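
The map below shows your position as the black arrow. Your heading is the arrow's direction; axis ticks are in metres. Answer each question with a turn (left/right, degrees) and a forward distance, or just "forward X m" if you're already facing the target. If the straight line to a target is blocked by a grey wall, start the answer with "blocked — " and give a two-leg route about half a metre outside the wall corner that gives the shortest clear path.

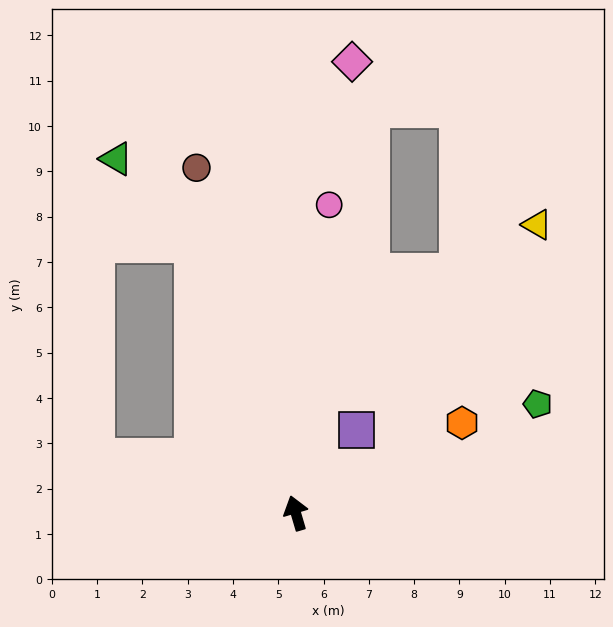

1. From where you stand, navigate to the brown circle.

forward 7.9 m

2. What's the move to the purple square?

turn right 53°, forward 2.3 m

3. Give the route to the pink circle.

turn right 23°, forward 6.8 m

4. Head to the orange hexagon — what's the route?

turn right 78°, forward 4.2 m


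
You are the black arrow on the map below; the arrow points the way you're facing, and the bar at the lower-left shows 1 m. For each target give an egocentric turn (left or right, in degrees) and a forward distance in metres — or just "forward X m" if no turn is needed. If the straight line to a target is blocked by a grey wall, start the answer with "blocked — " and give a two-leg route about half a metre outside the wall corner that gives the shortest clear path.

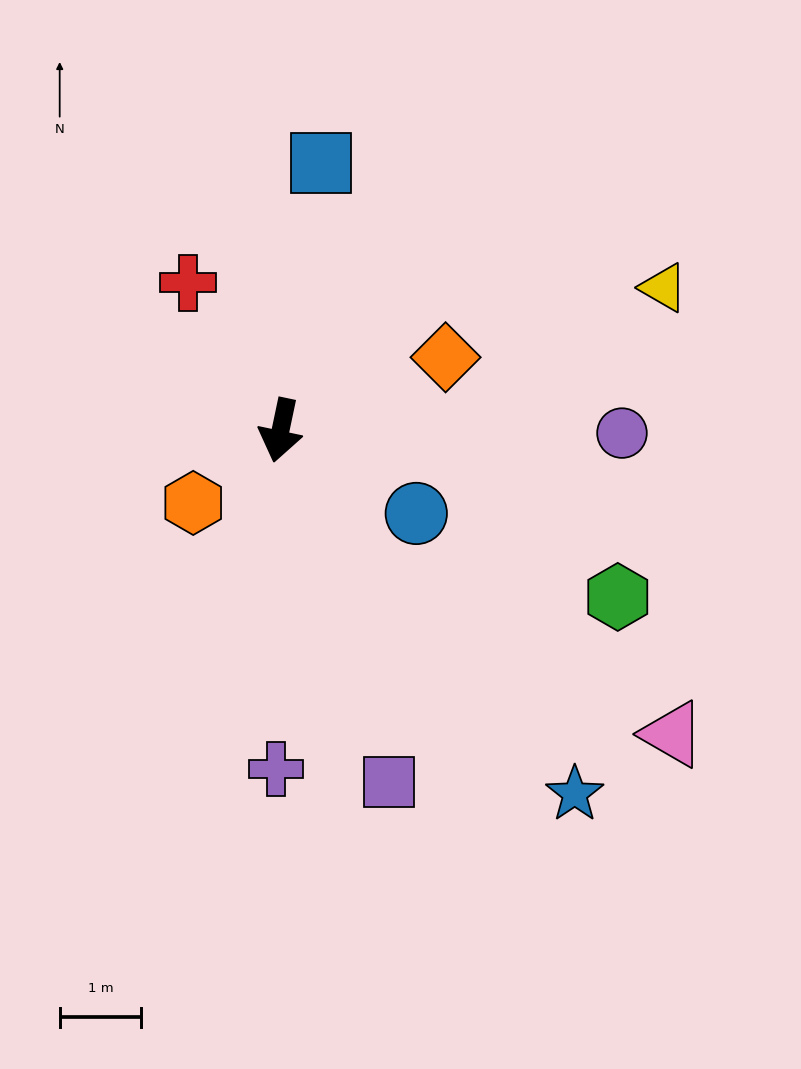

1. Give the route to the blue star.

turn left 51°, forward 5.7 m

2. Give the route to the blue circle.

turn left 70°, forward 1.9 m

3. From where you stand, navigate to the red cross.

turn right 136°, forward 2.1 m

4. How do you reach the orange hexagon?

turn right 38°, forward 1.4 m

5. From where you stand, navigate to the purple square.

turn left 29°, forward 4.5 m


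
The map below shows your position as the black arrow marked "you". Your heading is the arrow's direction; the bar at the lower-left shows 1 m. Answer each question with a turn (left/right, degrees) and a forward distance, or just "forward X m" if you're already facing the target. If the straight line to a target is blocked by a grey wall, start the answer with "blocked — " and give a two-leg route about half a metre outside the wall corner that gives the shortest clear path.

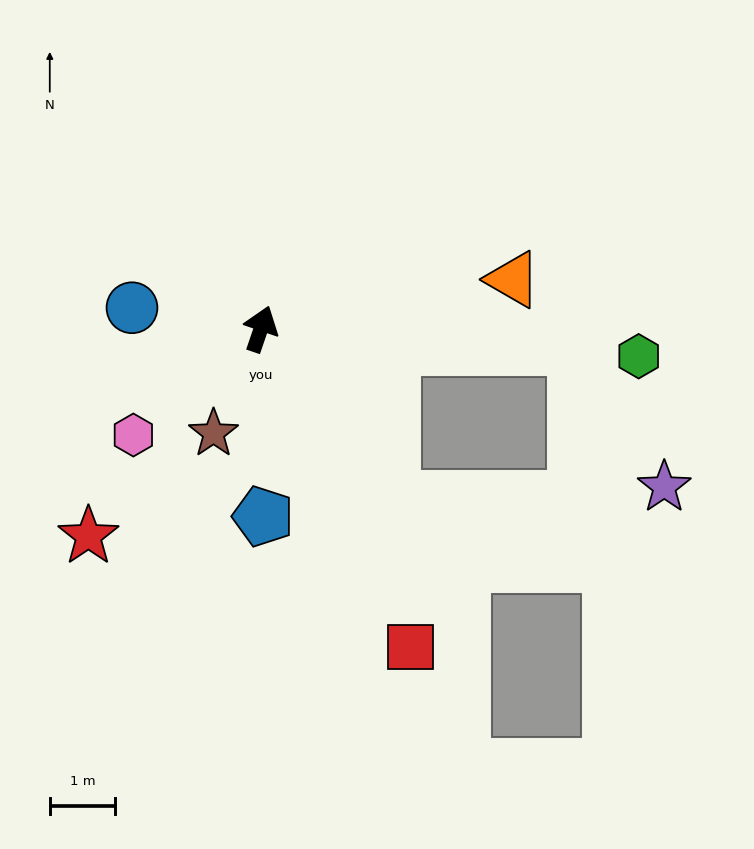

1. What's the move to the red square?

turn right 136°, forward 5.4 m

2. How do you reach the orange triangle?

turn right 60°, forward 3.9 m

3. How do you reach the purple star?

blocked — turn right 75°, forward 4.8 m, then turn right 53°, forward 2.5 m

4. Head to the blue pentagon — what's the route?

turn right 160°, forward 2.9 m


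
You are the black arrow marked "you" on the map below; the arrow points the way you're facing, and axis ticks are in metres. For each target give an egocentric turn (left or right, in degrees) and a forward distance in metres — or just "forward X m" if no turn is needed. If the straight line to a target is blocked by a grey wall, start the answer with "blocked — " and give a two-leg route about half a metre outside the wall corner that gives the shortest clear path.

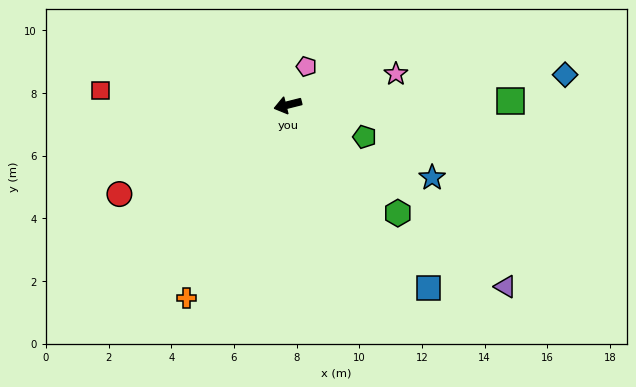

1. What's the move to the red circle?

turn left 14°, forward 6.1 m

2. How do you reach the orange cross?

turn left 48°, forward 7.0 m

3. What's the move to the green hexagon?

turn left 121°, forward 4.9 m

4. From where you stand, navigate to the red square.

turn right 19°, forward 6.0 m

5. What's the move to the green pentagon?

turn left 143°, forward 2.7 m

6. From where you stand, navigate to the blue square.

turn left 113°, forward 7.4 m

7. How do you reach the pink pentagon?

turn right 130°, forward 1.4 m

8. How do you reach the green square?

turn left 167°, forward 7.1 m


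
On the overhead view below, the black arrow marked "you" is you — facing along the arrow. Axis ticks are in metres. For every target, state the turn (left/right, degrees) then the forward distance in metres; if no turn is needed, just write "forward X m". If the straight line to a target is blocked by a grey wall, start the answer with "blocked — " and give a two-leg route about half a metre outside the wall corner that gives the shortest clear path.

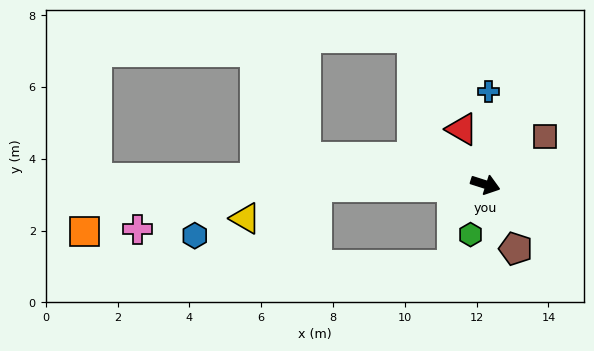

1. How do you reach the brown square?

turn left 56°, forward 2.1 m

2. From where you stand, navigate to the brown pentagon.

turn right 47°, forward 2.0 m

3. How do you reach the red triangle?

turn left 131°, forward 1.7 m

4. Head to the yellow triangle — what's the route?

blocked — turn right 162°, forward 4.7 m, then turn left 24°, forward 2.2 m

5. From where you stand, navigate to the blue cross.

turn left 106°, forward 2.6 m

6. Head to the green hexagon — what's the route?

turn right 89°, forward 1.5 m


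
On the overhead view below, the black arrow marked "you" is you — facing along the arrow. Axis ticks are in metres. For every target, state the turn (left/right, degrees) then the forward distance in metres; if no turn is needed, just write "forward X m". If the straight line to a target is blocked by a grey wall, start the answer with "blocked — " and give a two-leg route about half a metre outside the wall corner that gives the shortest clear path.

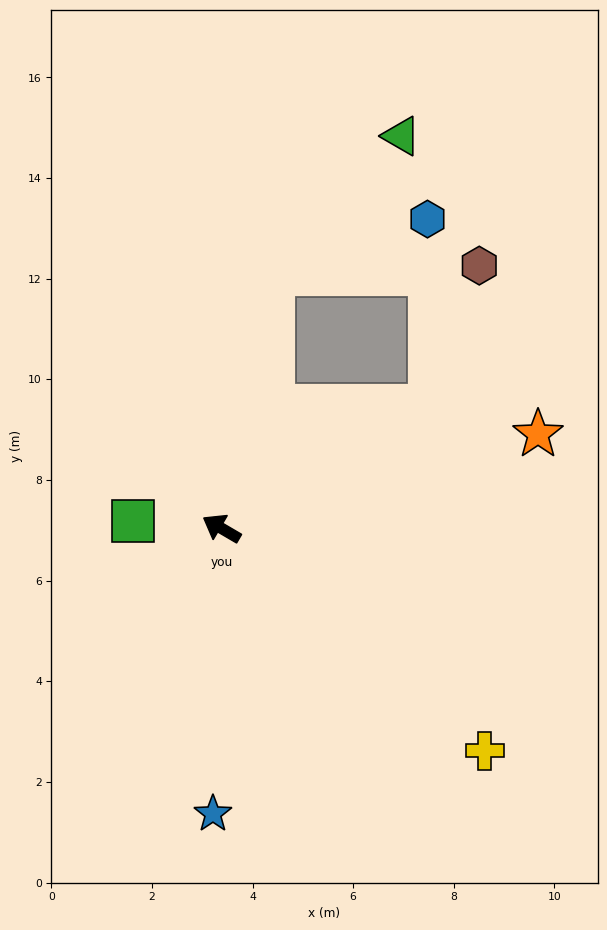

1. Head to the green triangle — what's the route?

blocked — turn right 71°, forward 5.2 m, then turn right 31°, forward 3.7 m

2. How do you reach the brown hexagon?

blocked — turn right 119°, forward 4.8 m, then turn left 40°, forward 3.0 m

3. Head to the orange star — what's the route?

turn right 133°, forward 6.6 m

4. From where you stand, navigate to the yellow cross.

turn left 170°, forward 6.9 m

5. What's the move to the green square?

turn left 26°, forward 1.8 m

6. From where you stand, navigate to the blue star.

turn left 119°, forward 5.7 m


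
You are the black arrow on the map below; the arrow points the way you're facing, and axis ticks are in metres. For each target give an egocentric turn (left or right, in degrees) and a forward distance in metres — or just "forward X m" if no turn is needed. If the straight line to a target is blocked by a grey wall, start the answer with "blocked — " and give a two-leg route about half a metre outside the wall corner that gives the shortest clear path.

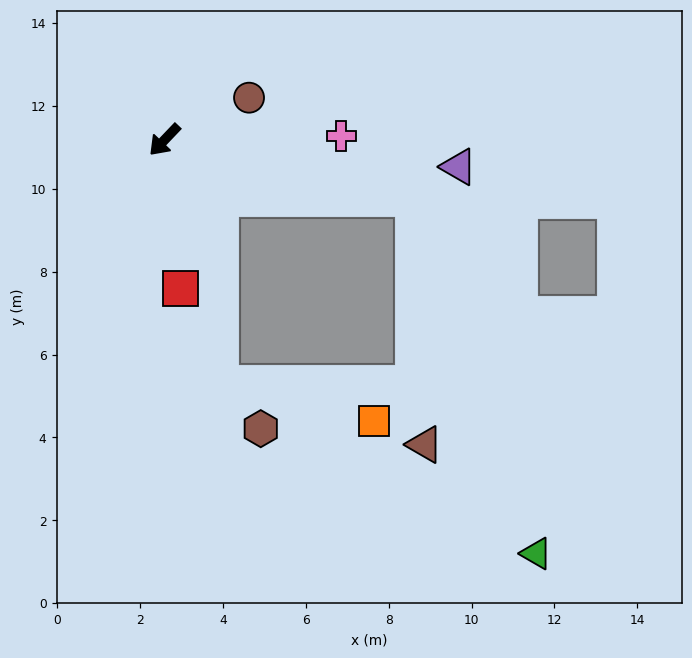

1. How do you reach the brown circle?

turn left 160°, forward 2.3 m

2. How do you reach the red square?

turn left 50°, forward 3.6 m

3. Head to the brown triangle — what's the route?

blocked — turn left 120°, forward 6.2 m, then turn right 74°, forward 5.9 m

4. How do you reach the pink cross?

turn left 135°, forward 4.3 m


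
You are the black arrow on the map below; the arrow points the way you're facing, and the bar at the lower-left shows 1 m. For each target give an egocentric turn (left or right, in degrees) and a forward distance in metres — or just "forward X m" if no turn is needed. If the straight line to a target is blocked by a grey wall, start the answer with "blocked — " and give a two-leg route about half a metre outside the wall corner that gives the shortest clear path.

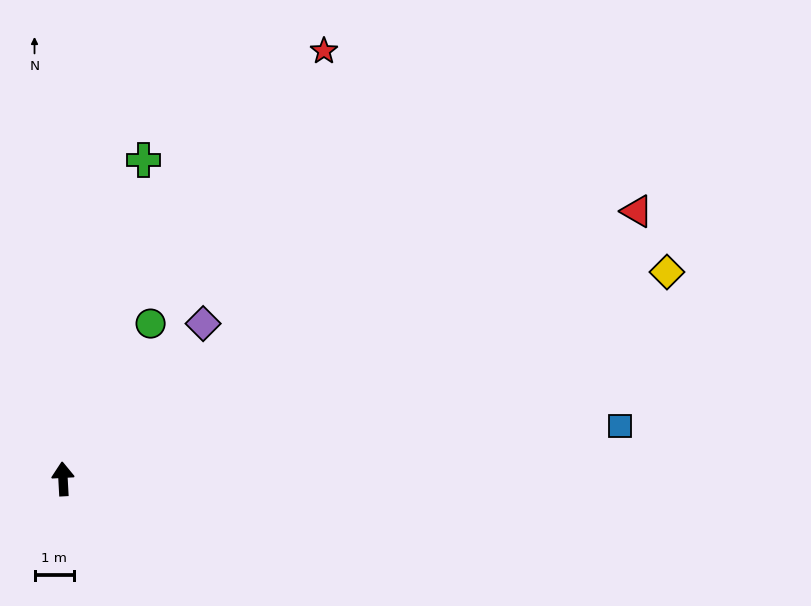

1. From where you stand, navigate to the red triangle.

turn right 68°, forward 16.0 m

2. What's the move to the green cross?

turn right 17°, forward 8.3 m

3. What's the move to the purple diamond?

turn right 45°, forward 5.3 m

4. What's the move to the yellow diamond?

turn right 74°, forward 16.1 m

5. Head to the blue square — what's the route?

turn right 88°, forward 14.2 m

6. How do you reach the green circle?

turn right 33°, forward 4.5 m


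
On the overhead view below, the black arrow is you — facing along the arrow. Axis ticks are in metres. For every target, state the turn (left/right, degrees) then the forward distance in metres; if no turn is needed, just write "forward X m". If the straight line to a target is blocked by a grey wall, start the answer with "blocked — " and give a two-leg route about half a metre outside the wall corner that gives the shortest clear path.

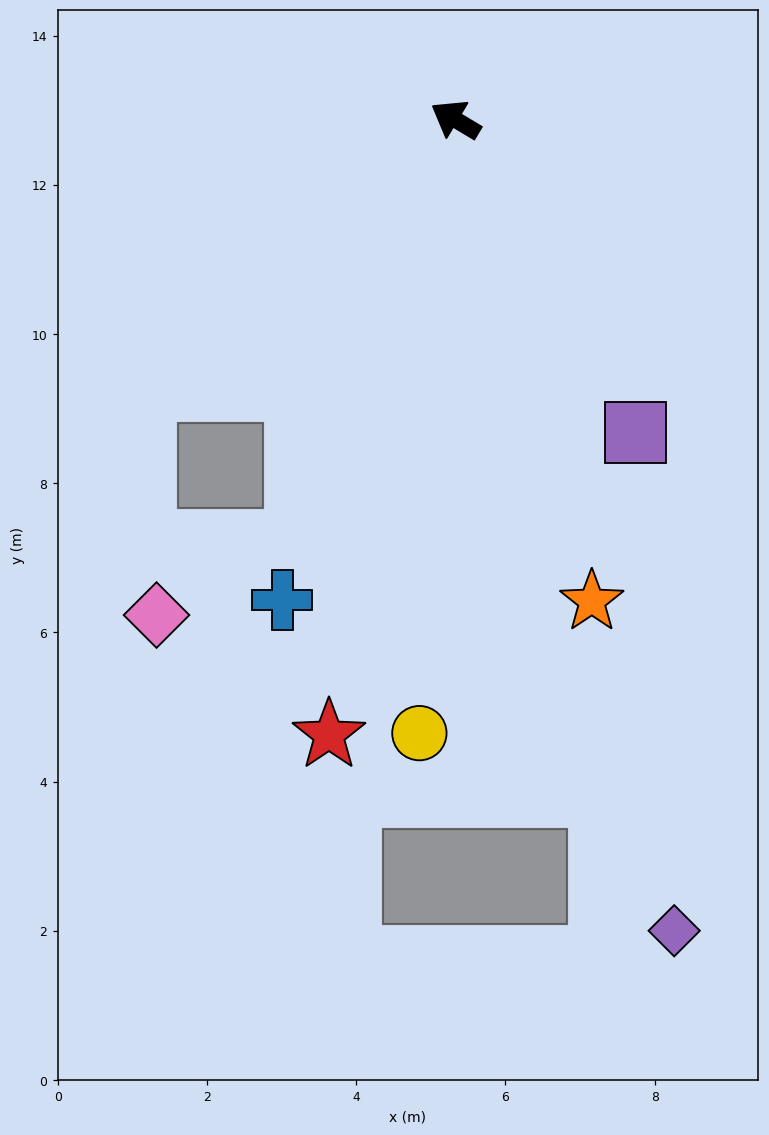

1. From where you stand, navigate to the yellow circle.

turn left 118°, forward 8.2 m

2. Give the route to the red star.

turn left 109°, forward 8.4 m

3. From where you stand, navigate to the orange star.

turn left 137°, forward 6.7 m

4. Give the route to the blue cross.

turn left 101°, forward 6.8 m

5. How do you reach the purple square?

turn left 151°, forward 4.8 m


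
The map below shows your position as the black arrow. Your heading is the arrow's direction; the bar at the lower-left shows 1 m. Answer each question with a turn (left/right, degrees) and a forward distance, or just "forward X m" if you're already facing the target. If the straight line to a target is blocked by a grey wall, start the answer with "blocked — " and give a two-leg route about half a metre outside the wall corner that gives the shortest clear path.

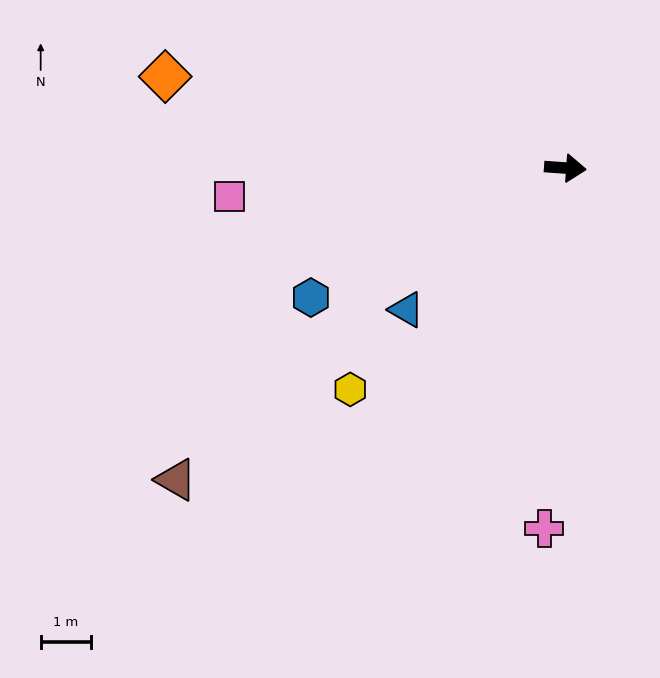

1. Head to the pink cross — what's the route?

turn right 89°, forward 7.2 m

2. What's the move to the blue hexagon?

turn right 149°, forward 5.7 m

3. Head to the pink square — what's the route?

turn right 171°, forward 6.7 m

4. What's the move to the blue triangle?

turn right 134°, forward 4.2 m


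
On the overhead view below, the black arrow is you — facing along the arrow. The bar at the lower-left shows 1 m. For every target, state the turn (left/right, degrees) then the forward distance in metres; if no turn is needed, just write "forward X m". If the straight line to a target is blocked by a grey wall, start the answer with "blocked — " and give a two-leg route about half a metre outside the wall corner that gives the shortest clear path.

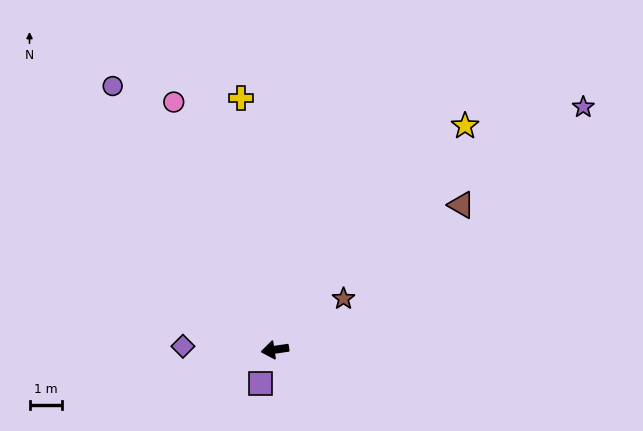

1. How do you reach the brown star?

turn right 152°, forward 2.6 m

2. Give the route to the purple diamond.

turn right 11°, forward 2.8 m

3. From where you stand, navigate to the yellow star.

turn right 139°, forward 8.9 m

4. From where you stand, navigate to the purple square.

turn left 58°, forward 1.1 m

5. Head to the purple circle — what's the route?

turn right 67°, forward 9.4 m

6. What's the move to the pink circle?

turn right 76°, forward 8.1 m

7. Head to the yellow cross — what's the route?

turn right 91°, forward 7.7 m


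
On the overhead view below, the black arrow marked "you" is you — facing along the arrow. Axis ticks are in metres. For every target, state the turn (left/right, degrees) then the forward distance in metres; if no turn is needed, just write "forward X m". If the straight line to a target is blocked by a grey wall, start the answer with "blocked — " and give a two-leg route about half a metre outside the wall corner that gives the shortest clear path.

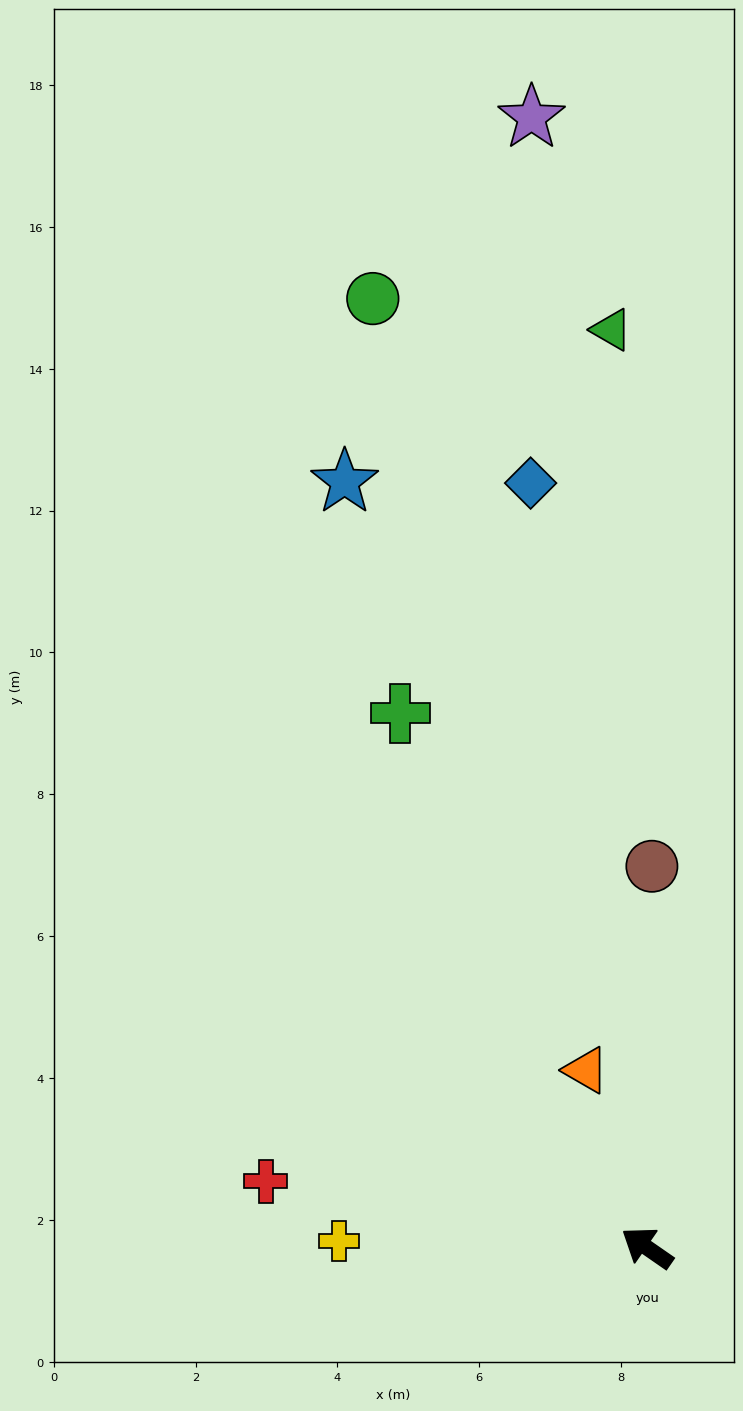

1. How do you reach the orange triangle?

turn right 36°, forward 2.6 m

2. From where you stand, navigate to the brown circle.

turn right 56°, forward 5.4 m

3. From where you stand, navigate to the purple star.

turn right 49°, forward 16.0 m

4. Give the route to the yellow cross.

turn left 33°, forward 4.3 m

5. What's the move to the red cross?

turn left 25°, forward 5.5 m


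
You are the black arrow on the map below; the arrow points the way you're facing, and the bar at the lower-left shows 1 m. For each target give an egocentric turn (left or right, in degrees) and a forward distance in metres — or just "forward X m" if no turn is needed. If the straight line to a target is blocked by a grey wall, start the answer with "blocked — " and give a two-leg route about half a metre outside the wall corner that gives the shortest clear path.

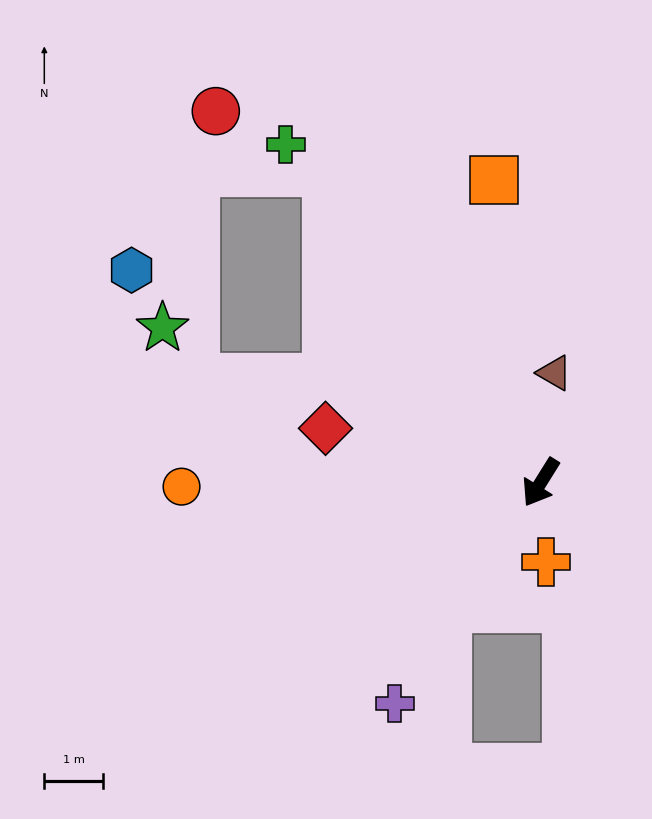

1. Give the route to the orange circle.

turn right 57°, forward 6.1 m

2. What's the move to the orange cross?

turn left 36°, forward 1.4 m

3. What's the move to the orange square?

turn right 139°, forward 5.2 m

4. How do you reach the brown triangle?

turn right 155°, forward 1.9 m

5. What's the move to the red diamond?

turn right 72°, forward 3.8 m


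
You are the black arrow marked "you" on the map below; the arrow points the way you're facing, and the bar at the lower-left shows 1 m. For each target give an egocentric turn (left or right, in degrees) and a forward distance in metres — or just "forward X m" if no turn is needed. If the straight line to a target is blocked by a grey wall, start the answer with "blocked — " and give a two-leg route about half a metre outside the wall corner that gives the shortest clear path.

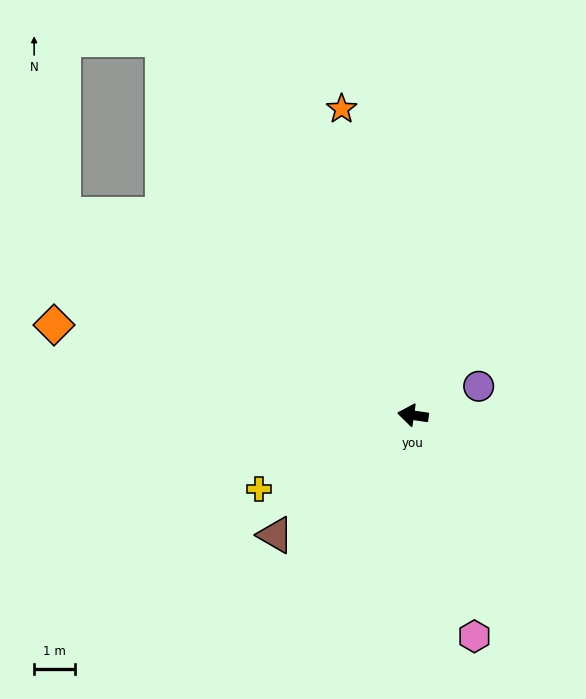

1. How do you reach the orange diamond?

turn right 6°, forward 9.0 m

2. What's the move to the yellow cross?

turn left 34°, forward 4.2 m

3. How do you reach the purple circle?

turn right 148°, forward 1.7 m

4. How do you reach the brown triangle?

turn left 49°, forward 4.4 m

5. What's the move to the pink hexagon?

turn left 114°, forward 5.6 m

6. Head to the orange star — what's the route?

turn right 69°, forward 7.7 m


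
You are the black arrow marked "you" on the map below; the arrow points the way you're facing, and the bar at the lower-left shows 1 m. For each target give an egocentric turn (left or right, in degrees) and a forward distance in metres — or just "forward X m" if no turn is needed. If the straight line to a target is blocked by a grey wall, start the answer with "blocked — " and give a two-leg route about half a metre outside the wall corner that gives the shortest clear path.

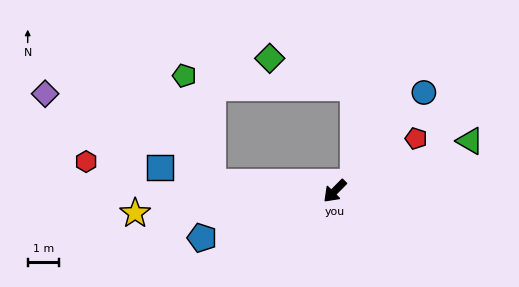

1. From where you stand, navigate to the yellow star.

turn right 39°, forward 6.4 m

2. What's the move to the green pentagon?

blocked — turn right 49°, forward 3.9 m, then turn right 71°, forward 3.5 m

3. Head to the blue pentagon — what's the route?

turn right 26°, forward 4.5 m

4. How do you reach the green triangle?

turn left 155°, forward 4.6 m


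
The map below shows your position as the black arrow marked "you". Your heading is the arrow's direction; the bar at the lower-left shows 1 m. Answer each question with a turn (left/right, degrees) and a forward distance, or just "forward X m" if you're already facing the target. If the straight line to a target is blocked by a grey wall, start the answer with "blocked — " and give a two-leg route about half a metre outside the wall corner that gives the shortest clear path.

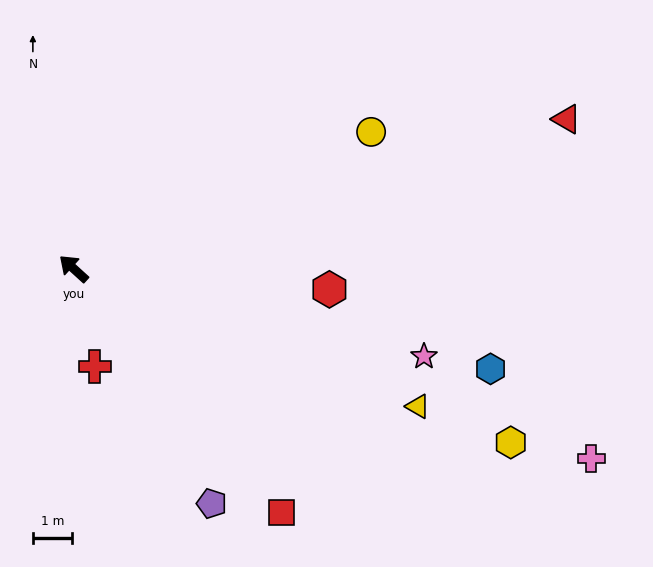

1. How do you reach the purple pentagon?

turn left 163°, forward 7.1 m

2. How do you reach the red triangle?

turn right 121°, forward 13.3 m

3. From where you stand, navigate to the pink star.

turn right 152°, forward 9.3 m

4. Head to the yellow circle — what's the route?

turn right 113°, forward 8.5 m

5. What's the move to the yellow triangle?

turn right 160°, forward 9.6 m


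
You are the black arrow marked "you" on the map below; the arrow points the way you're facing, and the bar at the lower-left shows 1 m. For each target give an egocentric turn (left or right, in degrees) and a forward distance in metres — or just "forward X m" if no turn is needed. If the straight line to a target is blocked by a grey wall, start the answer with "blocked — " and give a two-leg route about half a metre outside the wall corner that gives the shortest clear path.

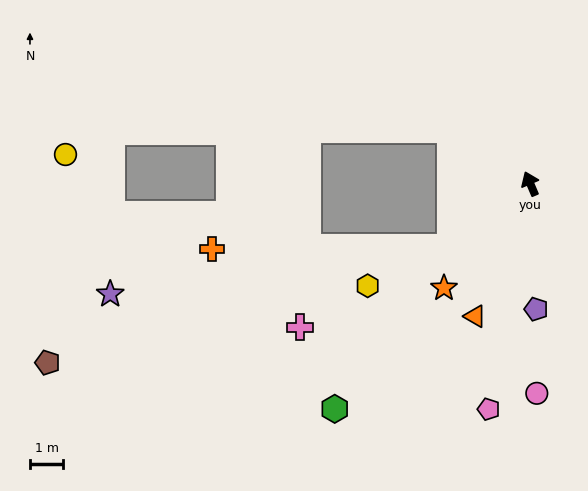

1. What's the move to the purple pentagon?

turn left 160°, forward 3.8 m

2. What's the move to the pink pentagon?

turn left 147°, forward 6.9 m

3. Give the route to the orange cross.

blocked — turn left 106°, forward 3.1 m, then turn right 39°, forward 7.2 m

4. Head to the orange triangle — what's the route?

turn left 134°, forward 4.3 m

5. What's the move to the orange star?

turn left 117°, forward 4.1 m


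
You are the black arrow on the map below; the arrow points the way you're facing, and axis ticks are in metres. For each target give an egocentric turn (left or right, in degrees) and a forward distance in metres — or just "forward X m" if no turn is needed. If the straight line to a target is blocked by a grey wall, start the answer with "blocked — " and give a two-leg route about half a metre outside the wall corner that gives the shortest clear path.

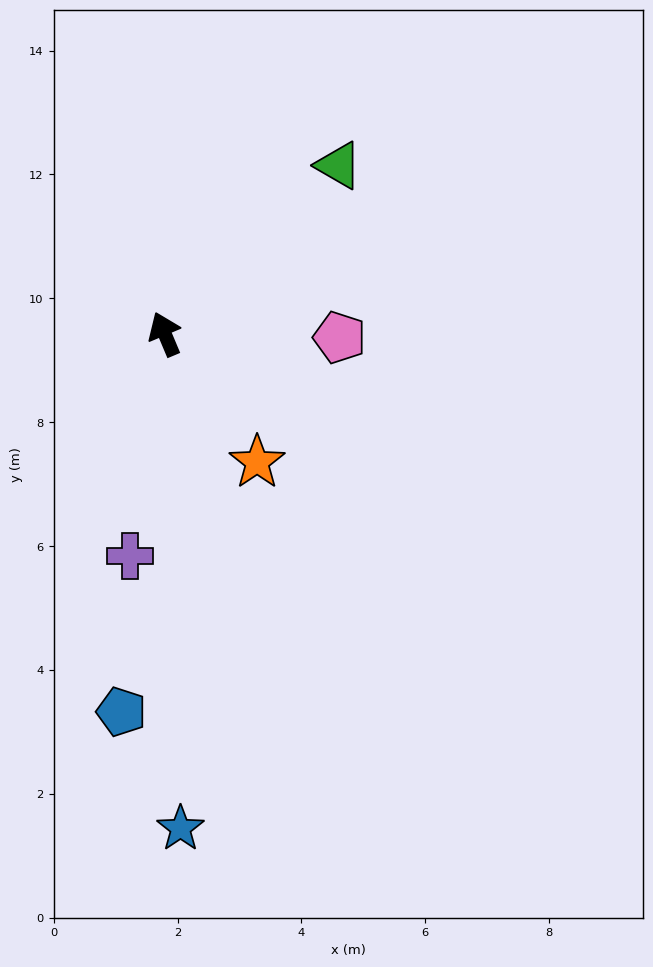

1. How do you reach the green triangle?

turn right 69°, forward 3.9 m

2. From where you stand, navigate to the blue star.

turn left 159°, forward 8.0 m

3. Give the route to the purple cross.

turn left 148°, forward 3.6 m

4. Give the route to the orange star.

turn right 167°, forward 2.6 m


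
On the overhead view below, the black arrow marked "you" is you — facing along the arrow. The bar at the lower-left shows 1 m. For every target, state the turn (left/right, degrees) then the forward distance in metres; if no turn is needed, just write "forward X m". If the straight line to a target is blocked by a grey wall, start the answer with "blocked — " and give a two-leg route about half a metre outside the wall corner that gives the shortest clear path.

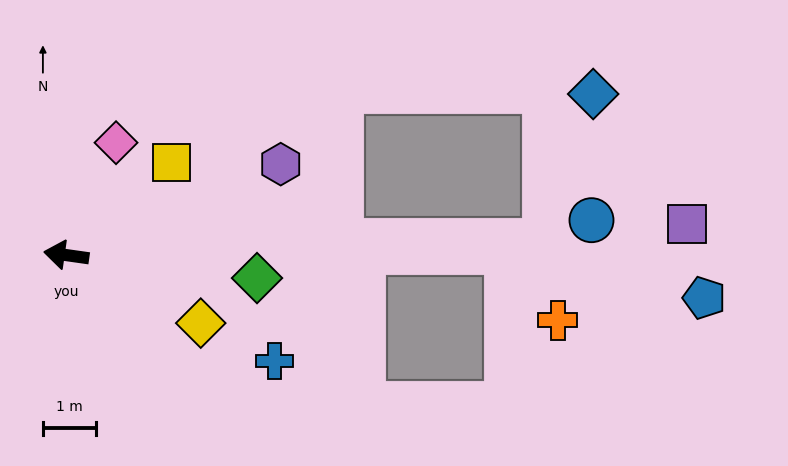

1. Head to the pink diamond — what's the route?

turn right 106°, forward 2.3 m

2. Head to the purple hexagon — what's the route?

turn right 149°, forward 4.4 m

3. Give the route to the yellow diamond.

turn left 161°, forward 2.8 m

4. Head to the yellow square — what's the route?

turn right 131°, forward 2.6 m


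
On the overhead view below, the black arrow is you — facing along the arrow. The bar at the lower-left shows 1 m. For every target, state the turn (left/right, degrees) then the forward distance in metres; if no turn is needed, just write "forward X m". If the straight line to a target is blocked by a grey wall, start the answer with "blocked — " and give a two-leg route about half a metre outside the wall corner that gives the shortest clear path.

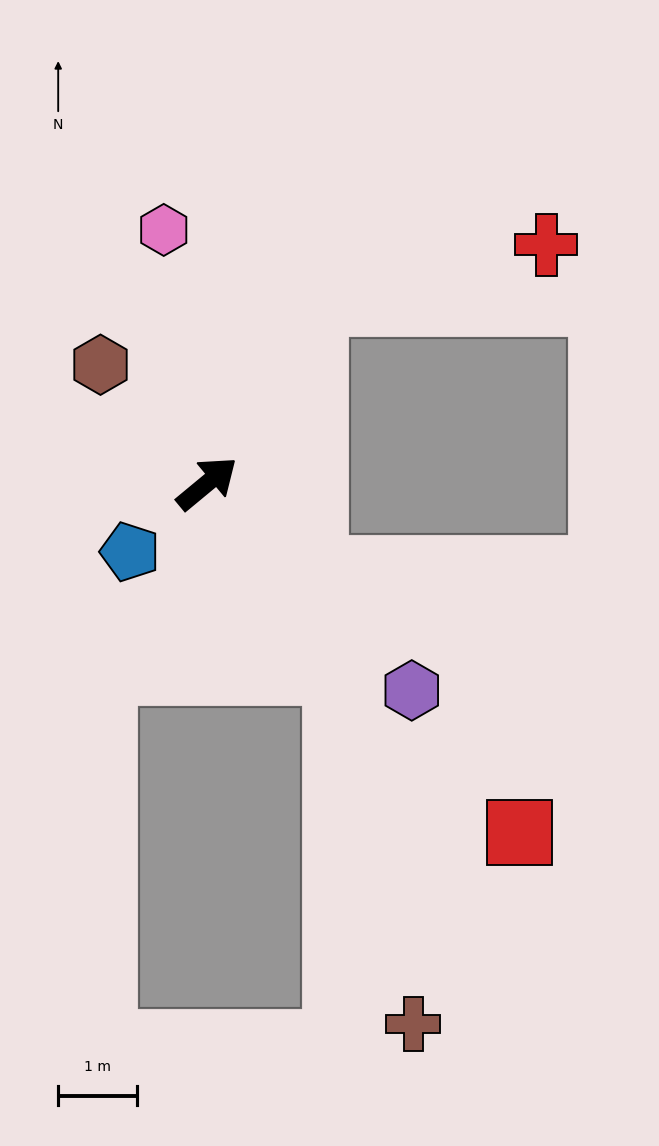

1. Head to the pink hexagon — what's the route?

turn left 60°, forward 3.3 m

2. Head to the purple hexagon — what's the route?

turn right 85°, forward 3.7 m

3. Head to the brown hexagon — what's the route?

turn left 92°, forward 2.0 m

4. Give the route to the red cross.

blocked — turn left 20°, forward 2.7 m, then turn right 46°, forward 3.0 m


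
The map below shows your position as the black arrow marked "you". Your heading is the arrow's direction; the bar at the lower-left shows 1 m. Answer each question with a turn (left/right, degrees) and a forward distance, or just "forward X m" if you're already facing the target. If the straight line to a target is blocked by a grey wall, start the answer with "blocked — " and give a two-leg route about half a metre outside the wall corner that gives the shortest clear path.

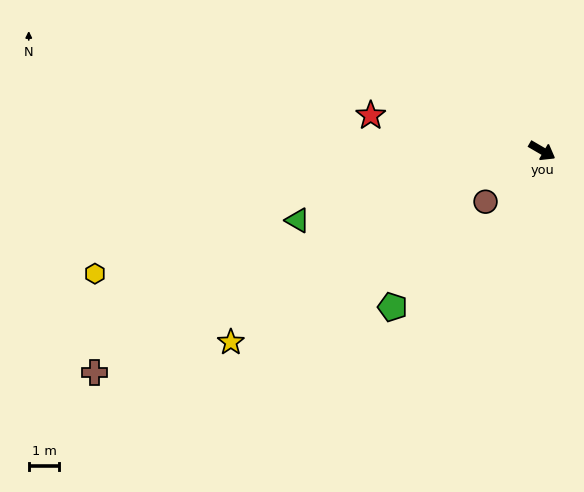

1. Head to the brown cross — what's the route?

turn right 123°, forward 16.3 m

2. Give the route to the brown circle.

turn right 108°, forward 2.5 m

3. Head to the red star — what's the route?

turn right 161°, forward 5.7 m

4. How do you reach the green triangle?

turn right 134°, forward 8.3 m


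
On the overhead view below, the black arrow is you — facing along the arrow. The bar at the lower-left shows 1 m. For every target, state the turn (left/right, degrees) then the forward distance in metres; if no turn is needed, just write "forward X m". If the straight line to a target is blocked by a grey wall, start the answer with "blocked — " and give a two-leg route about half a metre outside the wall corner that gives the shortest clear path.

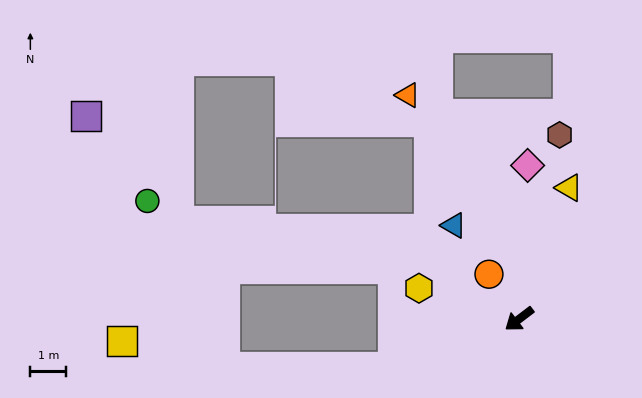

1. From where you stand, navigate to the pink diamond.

turn right 130°, forward 4.3 m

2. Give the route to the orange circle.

turn right 93°, forward 1.5 m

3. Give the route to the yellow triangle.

turn right 148°, forward 3.9 m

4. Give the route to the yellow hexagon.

turn right 54°, forward 2.9 m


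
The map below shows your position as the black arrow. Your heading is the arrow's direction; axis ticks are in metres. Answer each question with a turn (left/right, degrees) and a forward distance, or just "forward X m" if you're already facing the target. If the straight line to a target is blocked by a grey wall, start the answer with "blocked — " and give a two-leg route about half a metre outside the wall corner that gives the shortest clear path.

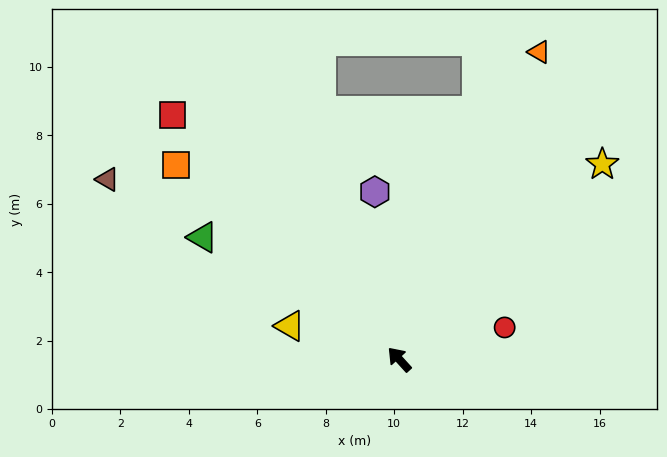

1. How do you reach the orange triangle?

turn right 67°, forward 9.9 m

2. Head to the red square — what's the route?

forward 9.7 m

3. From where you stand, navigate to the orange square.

turn left 7°, forward 8.6 m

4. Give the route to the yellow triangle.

turn left 31°, forward 3.3 m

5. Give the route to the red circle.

turn right 115°, forward 3.2 m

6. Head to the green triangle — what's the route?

turn left 16°, forward 6.8 m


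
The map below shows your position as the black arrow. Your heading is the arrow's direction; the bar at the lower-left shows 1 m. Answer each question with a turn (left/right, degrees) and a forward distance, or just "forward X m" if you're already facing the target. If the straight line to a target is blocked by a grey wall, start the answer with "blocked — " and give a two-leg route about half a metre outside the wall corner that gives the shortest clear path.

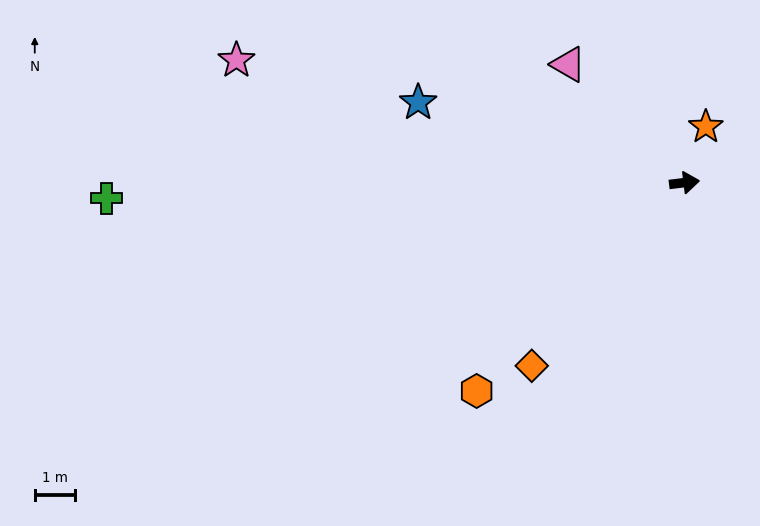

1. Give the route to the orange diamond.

turn right 137°, forward 6.0 m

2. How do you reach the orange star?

turn left 62°, forward 1.5 m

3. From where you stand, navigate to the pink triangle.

turn left 128°, forward 4.2 m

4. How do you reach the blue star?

turn left 156°, forward 7.0 m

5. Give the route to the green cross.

turn left 175°, forward 14.5 m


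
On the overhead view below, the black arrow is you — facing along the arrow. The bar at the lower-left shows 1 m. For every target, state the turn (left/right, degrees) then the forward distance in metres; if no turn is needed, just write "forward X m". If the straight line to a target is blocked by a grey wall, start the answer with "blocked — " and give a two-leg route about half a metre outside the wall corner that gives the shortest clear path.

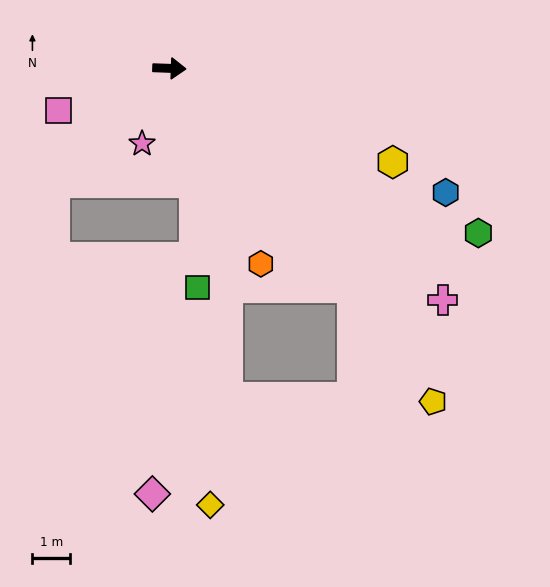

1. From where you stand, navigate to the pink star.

turn right 108°, forward 2.1 m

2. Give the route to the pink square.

turn right 157°, forward 3.1 m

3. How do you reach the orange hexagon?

turn right 63°, forward 5.7 m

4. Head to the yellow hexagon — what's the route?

turn right 21°, forward 6.4 m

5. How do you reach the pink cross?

turn right 38°, forward 9.4 m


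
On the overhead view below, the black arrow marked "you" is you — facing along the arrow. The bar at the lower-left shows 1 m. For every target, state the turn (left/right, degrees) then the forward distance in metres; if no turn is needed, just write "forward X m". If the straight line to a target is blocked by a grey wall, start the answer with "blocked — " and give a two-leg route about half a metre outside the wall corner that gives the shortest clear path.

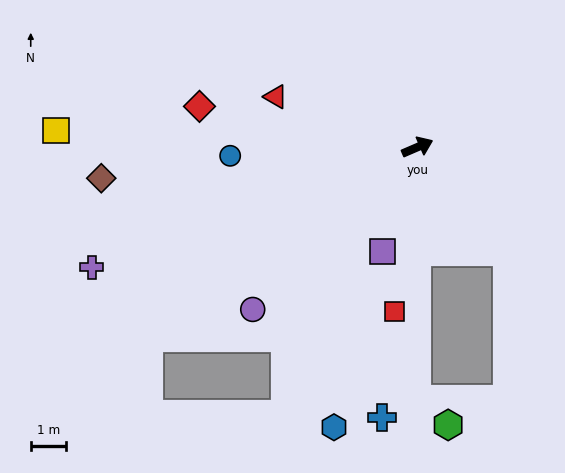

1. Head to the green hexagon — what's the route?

blocked — turn right 114°, forward 7.2 m, then turn left 53°, forward 1.1 m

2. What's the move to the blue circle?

turn left 159°, forward 5.3 m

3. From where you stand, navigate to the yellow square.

turn left 154°, forward 10.3 m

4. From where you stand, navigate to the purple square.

turn right 132°, forward 3.1 m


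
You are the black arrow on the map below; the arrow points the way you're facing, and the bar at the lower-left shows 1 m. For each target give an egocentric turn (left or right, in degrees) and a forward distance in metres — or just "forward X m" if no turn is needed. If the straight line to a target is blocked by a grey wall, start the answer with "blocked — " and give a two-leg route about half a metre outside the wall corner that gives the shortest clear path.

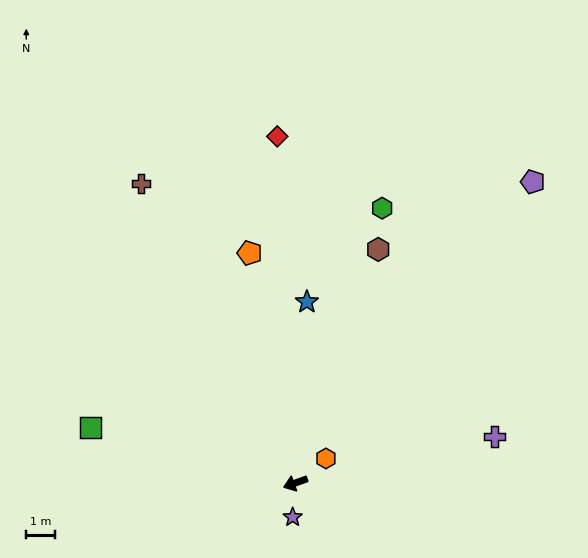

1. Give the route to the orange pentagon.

turn right 99°, forward 8.1 m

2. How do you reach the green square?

turn right 35°, forward 7.3 m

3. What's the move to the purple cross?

turn left 173°, forward 7.1 m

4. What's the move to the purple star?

turn left 66°, forward 1.2 m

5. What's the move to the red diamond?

turn right 107°, forward 12.0 m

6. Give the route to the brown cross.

turn right 83°, forward 11.6 m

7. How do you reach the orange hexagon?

turn right 161°, forward 1.4 m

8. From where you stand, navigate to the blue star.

turn right 114°, forward 6.3 m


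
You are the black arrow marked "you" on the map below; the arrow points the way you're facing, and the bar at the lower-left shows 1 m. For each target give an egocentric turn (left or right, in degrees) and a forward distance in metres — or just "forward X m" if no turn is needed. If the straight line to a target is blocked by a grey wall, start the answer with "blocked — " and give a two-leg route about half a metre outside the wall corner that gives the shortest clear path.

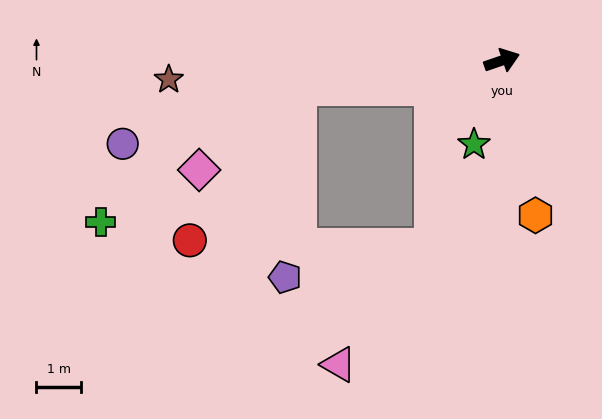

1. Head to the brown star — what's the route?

turn left 164°, forward 7.6 m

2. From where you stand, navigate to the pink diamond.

blocked — turn left 168°, forward 4.7 m, then turn left 33°, forward 2.9 m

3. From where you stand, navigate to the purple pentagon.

blocked — turn left 168°, forward 4.7 m, then turn left 79°, forward 4.3 m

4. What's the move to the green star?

turn right 127°, forward 2.0 m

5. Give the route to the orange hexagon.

turn right 97°, forward 3.6 m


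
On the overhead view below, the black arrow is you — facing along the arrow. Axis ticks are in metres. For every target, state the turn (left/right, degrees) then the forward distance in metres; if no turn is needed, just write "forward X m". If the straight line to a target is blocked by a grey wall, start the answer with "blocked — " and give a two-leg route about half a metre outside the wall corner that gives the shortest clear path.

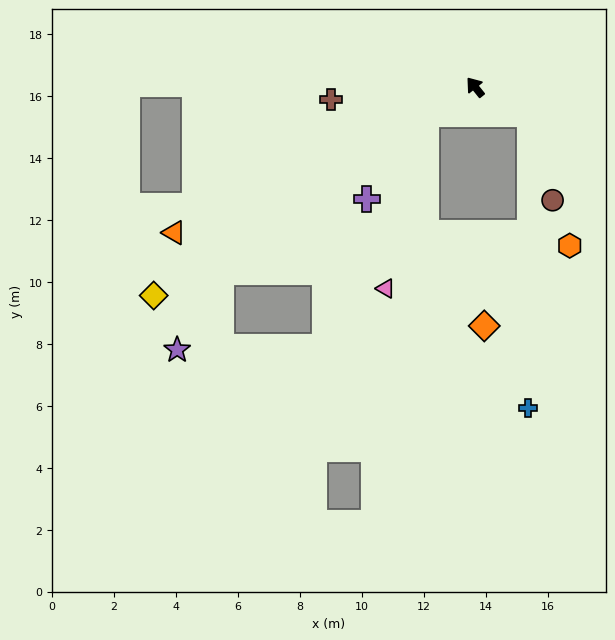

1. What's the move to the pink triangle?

blocked — turn left 80°, forward 1.8 m, then turn left 48°, forward 5.8 m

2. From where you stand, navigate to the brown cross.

turn left 56°, forward 4.7 m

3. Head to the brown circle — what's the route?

blocked — turn right 155°, forward 2.0 m, then turn right 49°, forward 2.9 m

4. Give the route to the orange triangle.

turn left 77°, forward 10.8 m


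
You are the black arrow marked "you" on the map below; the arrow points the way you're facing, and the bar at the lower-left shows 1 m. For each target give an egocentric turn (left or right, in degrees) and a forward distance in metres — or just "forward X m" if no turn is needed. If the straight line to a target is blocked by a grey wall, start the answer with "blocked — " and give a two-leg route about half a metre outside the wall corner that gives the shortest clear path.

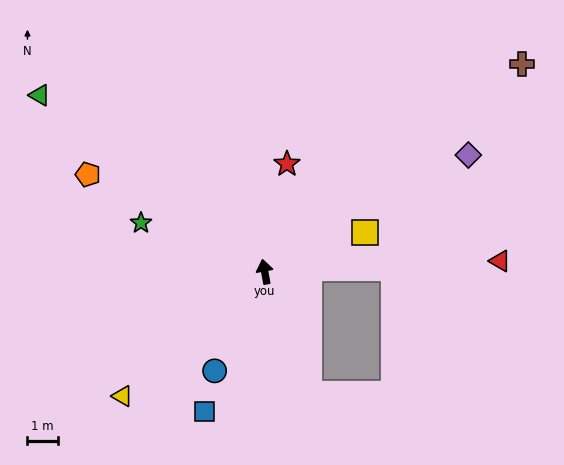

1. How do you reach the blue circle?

turn left 143°, forward 3.7 m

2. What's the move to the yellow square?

turn right 79°, forward 3.6 m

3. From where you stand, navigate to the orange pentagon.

turn left 51°, forward 6.7 m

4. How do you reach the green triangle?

turn left 42°, forward 9.4 m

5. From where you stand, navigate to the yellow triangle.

turn left 121°, forward 6.2 m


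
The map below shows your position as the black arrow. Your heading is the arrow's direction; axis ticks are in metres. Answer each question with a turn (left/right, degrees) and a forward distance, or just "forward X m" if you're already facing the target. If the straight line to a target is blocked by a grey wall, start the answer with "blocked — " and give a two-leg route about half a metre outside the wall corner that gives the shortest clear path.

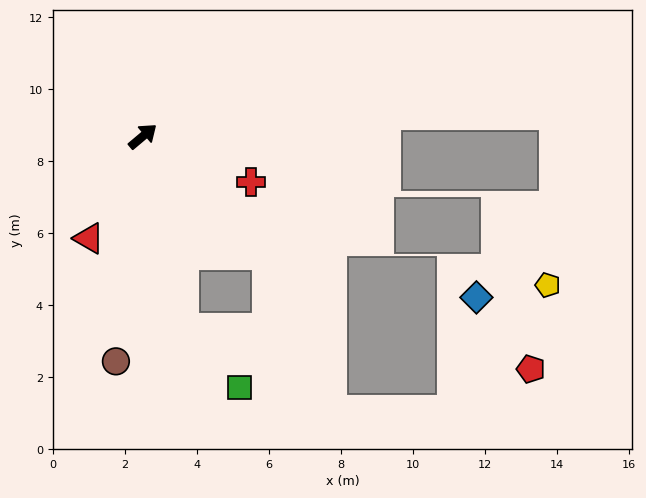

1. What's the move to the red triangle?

turn right 158°, forward 3.2 m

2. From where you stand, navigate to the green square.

blocked — turn right 118°, forward 5.4 m, then turn left 31°, forward 2.3 m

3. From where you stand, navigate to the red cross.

turn right 63°, forward 3.3 m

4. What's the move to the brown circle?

turn right 137°, forward 6.3 m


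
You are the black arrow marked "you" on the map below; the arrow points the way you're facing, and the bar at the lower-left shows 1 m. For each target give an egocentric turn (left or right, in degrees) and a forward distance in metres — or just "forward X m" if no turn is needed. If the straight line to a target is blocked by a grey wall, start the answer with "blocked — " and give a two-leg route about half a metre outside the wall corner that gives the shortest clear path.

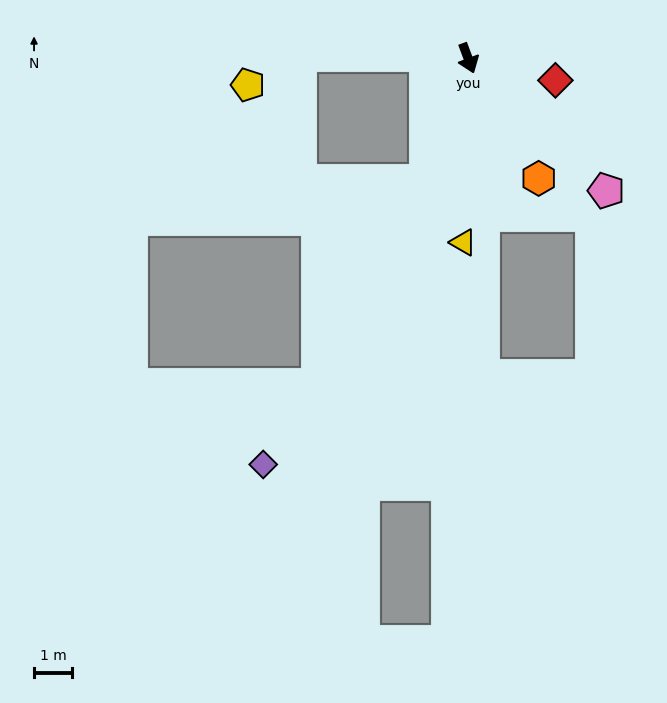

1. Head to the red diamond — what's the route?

turn left 55°, forward 2.4 m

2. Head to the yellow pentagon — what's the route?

blocked — turn right 111°, forward 4.4 m, then turn left 29°, forward 1.6 m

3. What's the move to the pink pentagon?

turn left 26°, forward 5.0 m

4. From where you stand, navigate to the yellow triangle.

turn right 22°, forward 4.8 m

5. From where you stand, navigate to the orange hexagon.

turn left 10°, forward 3.6 m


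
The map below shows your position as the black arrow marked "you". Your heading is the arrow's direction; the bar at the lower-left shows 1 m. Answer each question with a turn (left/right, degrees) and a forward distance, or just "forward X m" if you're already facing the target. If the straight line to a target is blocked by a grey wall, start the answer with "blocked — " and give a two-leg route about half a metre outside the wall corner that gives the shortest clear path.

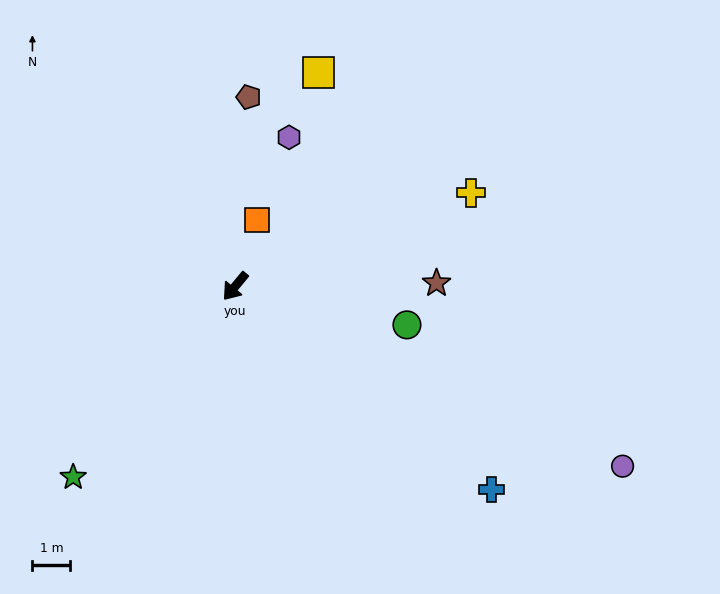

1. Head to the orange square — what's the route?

turn right 159°, forward 1.8 m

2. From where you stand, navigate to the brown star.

turn left 131°, forward 5.3 m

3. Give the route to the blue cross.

turn left 91°, forward 8.7 m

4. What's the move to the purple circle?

turn left 105°, forward 11.3 m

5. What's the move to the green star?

forward 6.6 m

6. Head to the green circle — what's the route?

turn left 117°, forward 4.7 m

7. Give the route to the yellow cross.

turn left 151°, forward 6.7 m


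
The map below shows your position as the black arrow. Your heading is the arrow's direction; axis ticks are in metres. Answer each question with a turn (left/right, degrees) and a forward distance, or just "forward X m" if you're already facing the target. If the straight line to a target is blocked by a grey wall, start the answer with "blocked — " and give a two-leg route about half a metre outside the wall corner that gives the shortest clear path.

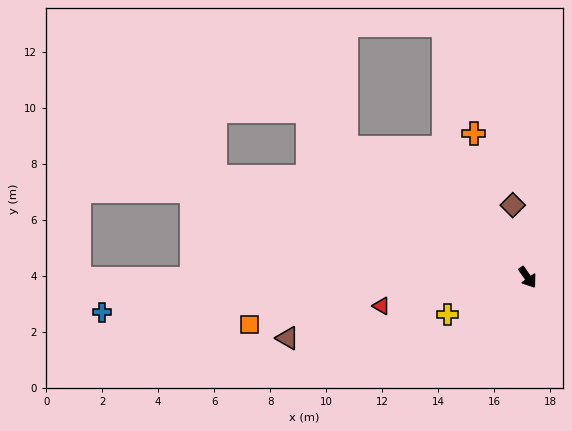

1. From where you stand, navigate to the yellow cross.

turn right 100°, forward 3.2 m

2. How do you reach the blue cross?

turn right 120°, forward 15.2 m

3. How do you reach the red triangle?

turn right 114°, forward 5.3 m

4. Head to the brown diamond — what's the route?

turn left 156°, forward 2.6 m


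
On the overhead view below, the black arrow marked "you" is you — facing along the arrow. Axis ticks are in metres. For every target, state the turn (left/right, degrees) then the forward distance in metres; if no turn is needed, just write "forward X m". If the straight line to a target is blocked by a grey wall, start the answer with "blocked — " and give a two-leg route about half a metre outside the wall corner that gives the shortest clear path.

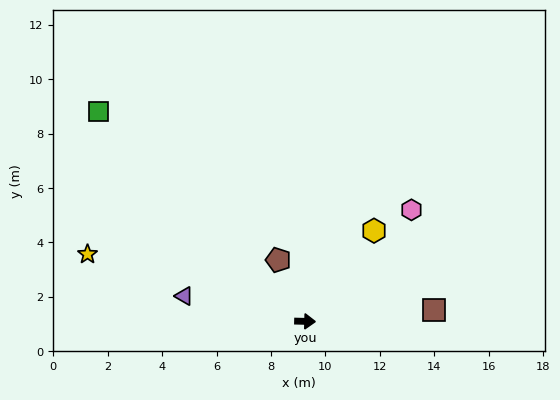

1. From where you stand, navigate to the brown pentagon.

turn left 115°, forward 2.5 m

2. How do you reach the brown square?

turn left 6°, forward 4.8 m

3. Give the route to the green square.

turn left 136°, forward 10.8 m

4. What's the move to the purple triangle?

turn left 170°, forward 4.5 m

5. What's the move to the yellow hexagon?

turn left 54°, forward 4.2 m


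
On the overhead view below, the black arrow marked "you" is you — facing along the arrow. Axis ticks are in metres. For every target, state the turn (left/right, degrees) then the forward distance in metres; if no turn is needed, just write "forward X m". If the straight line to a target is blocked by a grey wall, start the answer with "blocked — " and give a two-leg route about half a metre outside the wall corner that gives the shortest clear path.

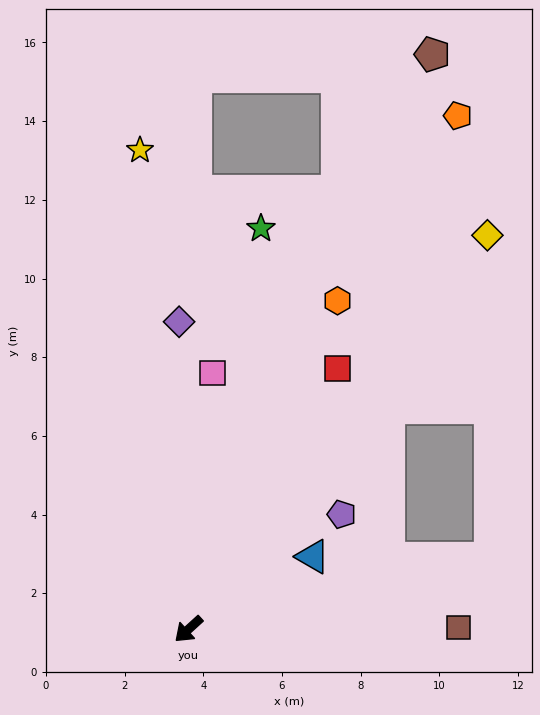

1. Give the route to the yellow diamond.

turn right 169°, forward 12.6 m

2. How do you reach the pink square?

turn right 138°, forward 6.5 m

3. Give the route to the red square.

turn right 162°, forward 7.6 m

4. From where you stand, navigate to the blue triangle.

turn left 168°, forward 3.7 m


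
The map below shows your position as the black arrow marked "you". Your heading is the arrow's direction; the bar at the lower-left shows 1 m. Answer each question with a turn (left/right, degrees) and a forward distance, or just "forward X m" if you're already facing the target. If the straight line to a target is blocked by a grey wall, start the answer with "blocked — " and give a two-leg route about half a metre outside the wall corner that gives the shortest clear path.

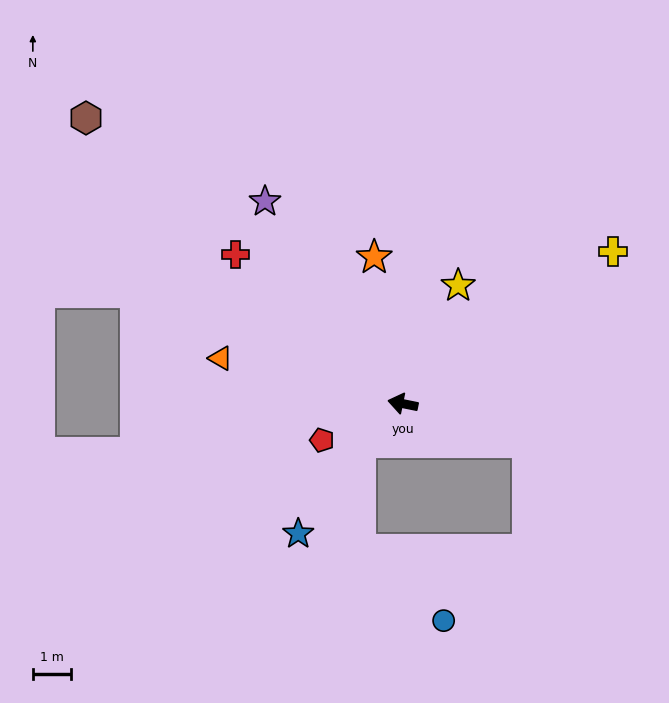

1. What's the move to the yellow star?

turn right 104°, forward 3.4 m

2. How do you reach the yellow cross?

turn right 133°, forward 6.8 m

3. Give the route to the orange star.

turn right 68°, forward 3.9 m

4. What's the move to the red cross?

turn right 30°, forward 5.8 m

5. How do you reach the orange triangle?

turn right 3°, forward 4.9 m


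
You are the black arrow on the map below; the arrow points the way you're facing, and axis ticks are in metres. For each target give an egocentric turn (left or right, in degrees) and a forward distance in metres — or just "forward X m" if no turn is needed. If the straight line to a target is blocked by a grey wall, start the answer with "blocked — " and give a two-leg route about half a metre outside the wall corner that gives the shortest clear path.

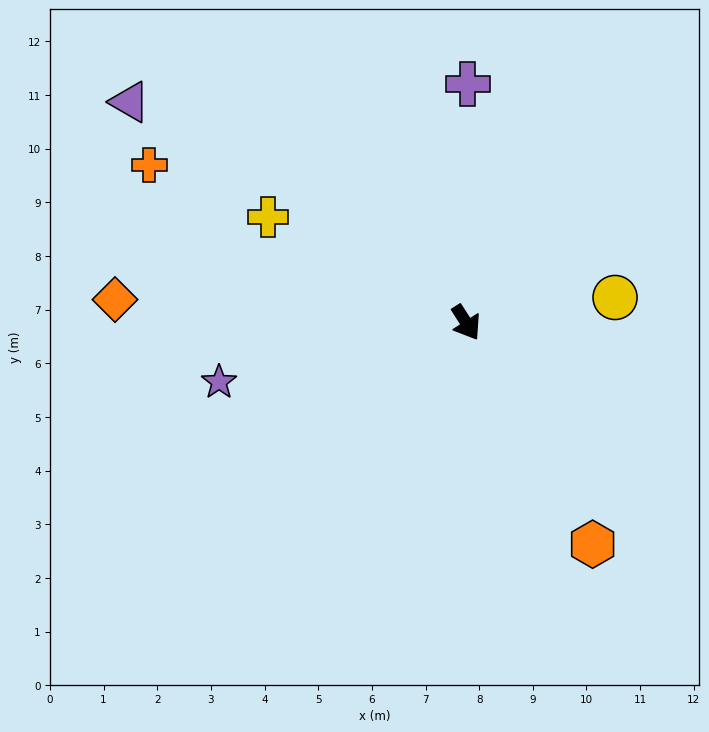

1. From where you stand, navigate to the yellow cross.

turn right 151°, forward 4.2 m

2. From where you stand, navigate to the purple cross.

turn left 147°, forward 4.5 m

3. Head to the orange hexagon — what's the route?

turn right 3°, forward 4.8 m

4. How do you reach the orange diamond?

turn right 126°, forward 6.6 m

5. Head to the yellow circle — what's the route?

turn left 67°, forward 2.8 m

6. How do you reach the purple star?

turn right 109°, forward 4.7 m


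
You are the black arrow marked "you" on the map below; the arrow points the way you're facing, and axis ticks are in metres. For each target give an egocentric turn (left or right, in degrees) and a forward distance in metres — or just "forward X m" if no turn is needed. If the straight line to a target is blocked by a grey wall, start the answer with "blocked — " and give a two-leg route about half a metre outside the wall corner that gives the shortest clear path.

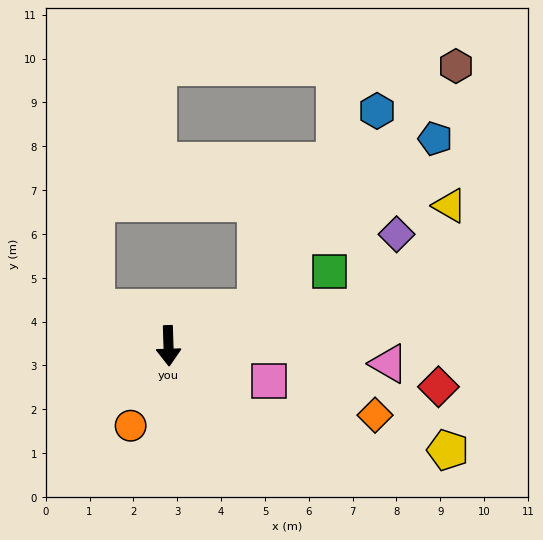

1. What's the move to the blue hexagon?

blocked — turn left 111°, forward 2.2 m, then turn left 36°, forward 5.3 m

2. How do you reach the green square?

turn left 113°, forward 4.0 m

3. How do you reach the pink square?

turn left 69°, forward 2.4 m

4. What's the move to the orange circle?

turn right 27°, forward 2.0 m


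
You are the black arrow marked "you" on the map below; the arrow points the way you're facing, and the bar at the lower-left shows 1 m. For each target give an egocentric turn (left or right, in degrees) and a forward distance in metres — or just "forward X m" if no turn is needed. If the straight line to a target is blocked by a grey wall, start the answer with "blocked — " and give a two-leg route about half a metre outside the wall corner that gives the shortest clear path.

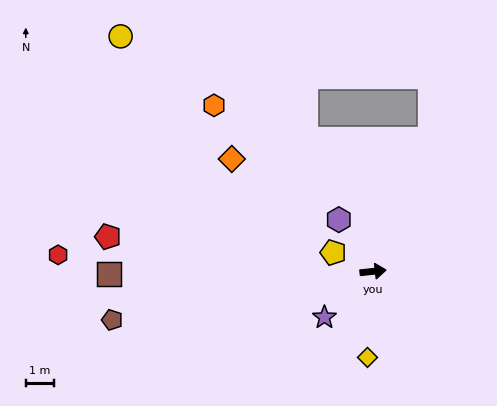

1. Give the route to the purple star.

turn right 143°, forward 2.4 m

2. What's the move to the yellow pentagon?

turn left 149°, forward 1.6 m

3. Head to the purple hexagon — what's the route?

turn left 117°, forward 2.2 m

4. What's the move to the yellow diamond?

turn right 100°, forward 3.1 m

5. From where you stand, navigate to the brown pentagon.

turn right 175°, forward 9.4 m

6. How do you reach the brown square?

turn left 175°, forward 9.4 m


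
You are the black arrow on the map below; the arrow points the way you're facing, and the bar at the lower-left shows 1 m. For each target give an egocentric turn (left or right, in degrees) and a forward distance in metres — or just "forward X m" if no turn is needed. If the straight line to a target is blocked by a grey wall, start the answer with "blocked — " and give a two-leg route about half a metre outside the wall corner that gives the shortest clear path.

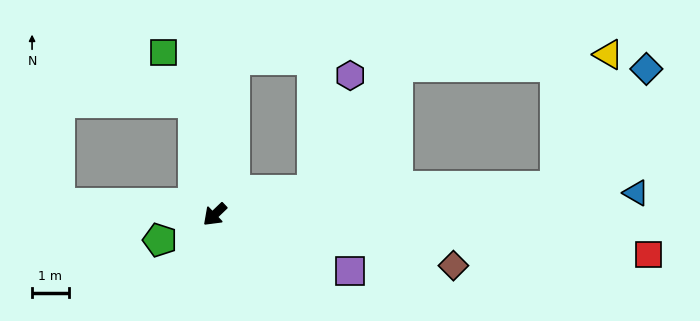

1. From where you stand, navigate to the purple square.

turn left 114°, forward 4.0 m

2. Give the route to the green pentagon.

turn right 19°, forward 1.6 m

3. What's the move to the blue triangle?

turn left 139°, forward 11.5 m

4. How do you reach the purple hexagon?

blocked — turn left 150°, forward 2.7 m, then turn left 58°, forward 3.3 m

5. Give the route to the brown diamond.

turn left 124°, forward 6.6 m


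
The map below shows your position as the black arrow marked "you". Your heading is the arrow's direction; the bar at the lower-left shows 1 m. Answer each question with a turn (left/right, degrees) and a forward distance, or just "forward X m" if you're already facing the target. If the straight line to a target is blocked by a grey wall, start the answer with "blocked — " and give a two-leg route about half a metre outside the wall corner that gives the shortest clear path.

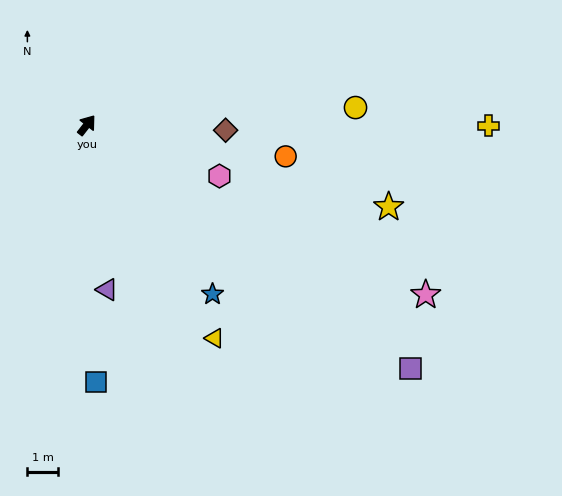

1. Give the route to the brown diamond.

turn right 54°, forward 4.6 m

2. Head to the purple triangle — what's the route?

turn right 135°, forward 5.4 m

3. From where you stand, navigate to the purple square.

turn right 89°, forward 13.3 m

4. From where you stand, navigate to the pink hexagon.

turn right 73°, forward 4.7 m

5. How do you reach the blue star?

turn right 105°, forward 6.9 m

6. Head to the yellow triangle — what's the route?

turn right 111°, forward 8.1 m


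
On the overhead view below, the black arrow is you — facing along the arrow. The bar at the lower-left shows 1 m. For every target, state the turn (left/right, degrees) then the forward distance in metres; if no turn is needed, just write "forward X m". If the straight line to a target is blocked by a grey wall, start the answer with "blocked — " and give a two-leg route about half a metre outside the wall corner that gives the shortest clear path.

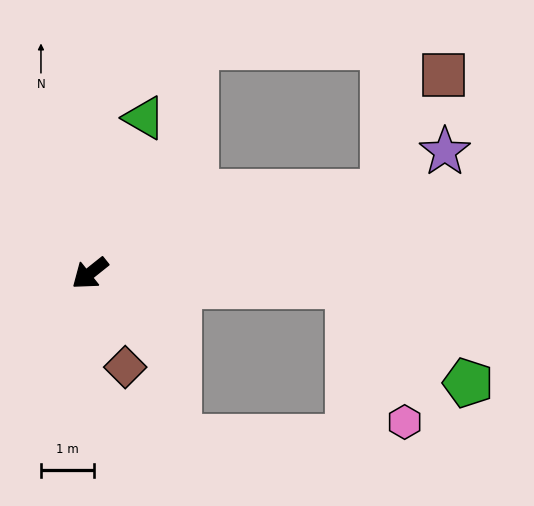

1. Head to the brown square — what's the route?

blocked — turn left 157°, forward 5.8 m, then turn left 47°, forward 2.5 m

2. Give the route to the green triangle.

turn right 148°, forward 3.1 m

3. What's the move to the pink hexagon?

blocked — turn left 139°, forward 4.9 m, then turn right 65°, forward 2.8 m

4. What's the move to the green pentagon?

blocked — turn left 139°, forward 4.9 m, then turn right 36°, forward 2.9 m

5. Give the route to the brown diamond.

turn left 72°, forward 1.9 m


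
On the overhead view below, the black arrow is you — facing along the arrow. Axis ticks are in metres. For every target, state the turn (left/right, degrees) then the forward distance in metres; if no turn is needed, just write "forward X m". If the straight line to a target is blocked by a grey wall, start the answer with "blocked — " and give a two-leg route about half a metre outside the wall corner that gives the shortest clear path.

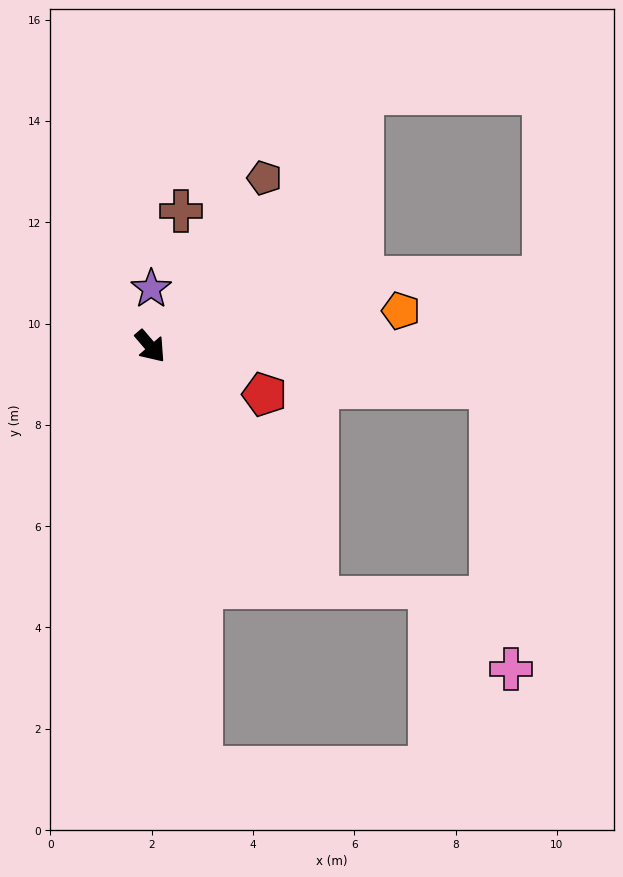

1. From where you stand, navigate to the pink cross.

blocked — turn left 43°, forward 6.8 m, then turn right 80°, forward 5.6 m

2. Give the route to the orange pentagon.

turn left 58°, forward 5.0 m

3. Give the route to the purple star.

turn left 139°, forward 1.1 m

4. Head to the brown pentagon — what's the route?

turn left 105°, forward 4.0 m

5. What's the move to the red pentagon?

turn left 27°, forward 2.4 m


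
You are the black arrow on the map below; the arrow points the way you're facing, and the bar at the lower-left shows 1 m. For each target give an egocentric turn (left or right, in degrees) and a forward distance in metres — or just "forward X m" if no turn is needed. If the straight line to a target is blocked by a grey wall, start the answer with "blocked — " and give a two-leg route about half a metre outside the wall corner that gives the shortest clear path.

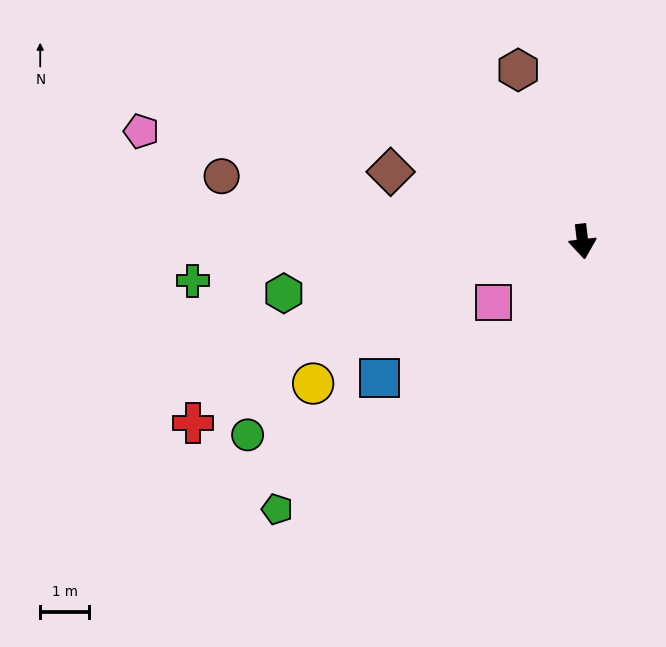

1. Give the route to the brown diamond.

turn right 117°, forward 4.2 m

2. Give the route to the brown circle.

turn right 107°, forward 7.5 m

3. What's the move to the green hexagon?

turn right 87°, forward 6.2 m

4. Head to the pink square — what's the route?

turn right 62°, forward 2.2 m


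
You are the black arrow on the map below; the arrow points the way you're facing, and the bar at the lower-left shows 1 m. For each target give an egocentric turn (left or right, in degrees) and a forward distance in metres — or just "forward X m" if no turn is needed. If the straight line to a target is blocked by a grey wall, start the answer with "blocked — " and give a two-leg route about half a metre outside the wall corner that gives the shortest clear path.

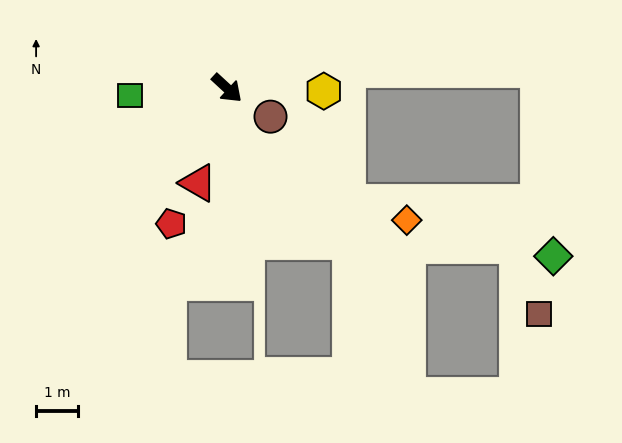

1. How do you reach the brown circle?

turn left 10°, forward 1.2 m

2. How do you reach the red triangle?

turn right 64°, forward 2.4 m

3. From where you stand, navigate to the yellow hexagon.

turn left 41°, forward 2.3 m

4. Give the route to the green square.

turn right 133°, forward 2.3 m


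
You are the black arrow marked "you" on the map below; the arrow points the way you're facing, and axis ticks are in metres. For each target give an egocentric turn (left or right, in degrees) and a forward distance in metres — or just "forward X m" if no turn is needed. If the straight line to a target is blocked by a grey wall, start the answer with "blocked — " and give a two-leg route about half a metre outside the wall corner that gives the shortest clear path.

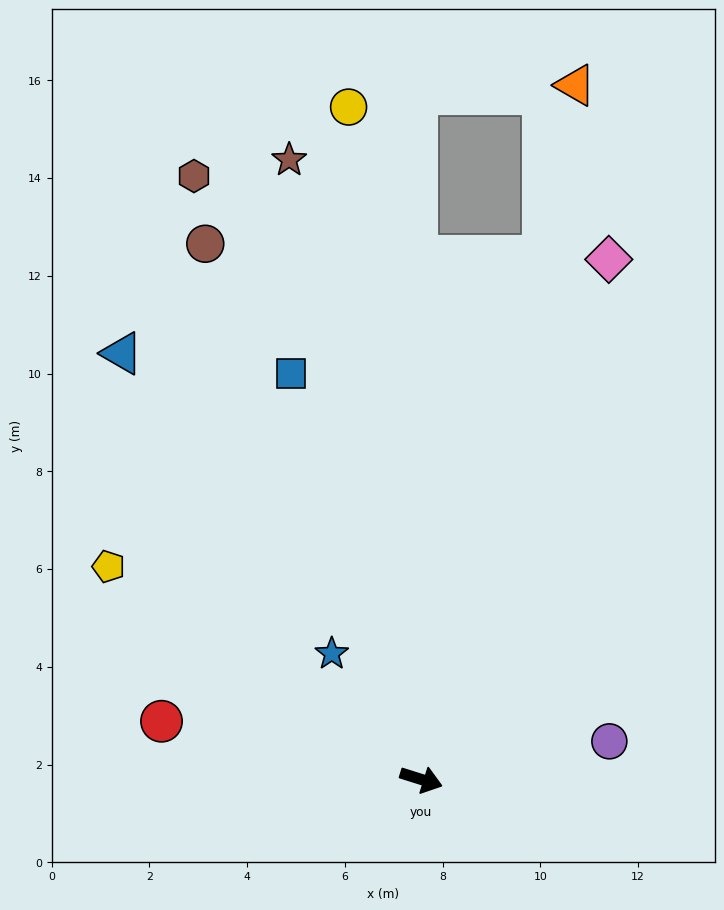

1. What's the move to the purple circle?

turn left 29°, forward 3.9 m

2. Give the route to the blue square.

turn left 125°, forward 8.7 m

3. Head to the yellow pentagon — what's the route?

turn left 163°, forward 7.7 m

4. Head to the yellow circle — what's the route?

turn left 114°, forward 13.8 m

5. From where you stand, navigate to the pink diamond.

turn left 88°, forward 11.3 m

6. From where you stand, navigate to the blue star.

turn left 143°, forward 3.2 m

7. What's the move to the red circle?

turn right 175°, forward 5.4 m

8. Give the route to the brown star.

turn left 120°, forward 13.0 m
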